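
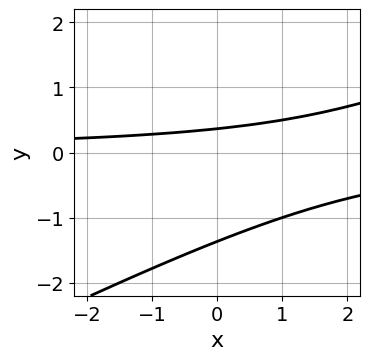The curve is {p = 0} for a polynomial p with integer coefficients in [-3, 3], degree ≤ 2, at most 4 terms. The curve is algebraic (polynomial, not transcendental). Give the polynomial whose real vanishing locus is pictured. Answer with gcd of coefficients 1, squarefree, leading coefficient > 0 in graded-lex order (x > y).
x*y - 2*y^2 - 2*y + 1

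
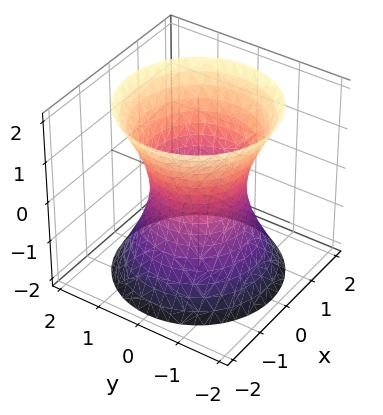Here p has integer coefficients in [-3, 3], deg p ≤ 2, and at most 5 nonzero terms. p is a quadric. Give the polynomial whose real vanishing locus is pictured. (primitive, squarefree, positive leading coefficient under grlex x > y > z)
Degree: one connected sheet with a waist; a quadric, so deg p = 2.
Symmetries: it's symmetric under z → −z, forcing even powers of z; rotational symmetry about the z-axis ⇒ p depends on x, y only through x² + y².
Checking where it meets the axes: a circular section at z = 1 has radius between 1 and 2; among the integer gridlines, it crosses the y-axis at y ∈ {-1, 1}; the surface avoids every integer z-axis point in the box; the x-axis gridline crossings are at x ∈ {-1, 1}.
Putting this together gives p.

2*x^2 + 2*y^2 - z^2 - 2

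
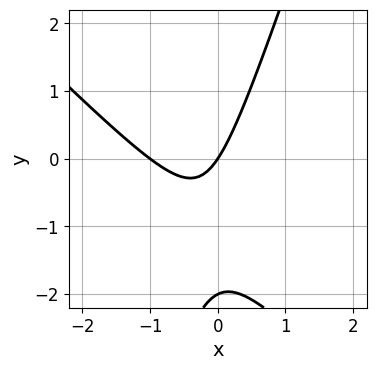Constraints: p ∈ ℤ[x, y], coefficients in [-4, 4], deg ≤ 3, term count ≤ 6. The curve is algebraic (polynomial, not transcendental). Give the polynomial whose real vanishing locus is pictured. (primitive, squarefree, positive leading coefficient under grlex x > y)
1. Degree: a generic line meets the curve in up to 2 points, so deg p = 2.
2. Against the integer gridlines: among the integer gridlines, it crosses the x-axis at x ∈ {-1, 0}; among the integer gridlines, it crosses the y-axis at y ∈ {-2, 0}.
3. The integer polynomial consistent with all of this is the stated p.

3*x^2 + 2*x*y - y^2 + 3*x - 2*y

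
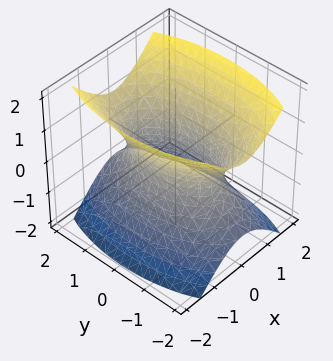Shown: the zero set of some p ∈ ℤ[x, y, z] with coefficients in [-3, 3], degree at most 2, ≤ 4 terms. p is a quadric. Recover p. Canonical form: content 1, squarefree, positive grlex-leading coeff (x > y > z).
3*x^2 + y^2 - 2*z^2 - 2

deg p = 2.
Symmetries: mirror symmetry y ↦ −y ⇒ only even powers of y; the x ↦ −x reflection is a symmetry, so x appears only in even powers; it's symmetric under z → −z, forcing even powers of z.
Against the integer gridlines: no z-intercept at any integer in the box.
The integer polynomial consistent with all of this is the stated p.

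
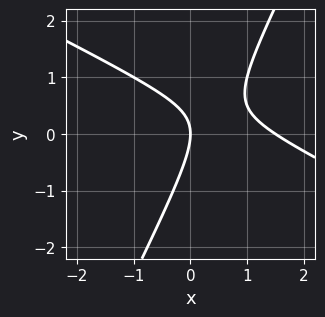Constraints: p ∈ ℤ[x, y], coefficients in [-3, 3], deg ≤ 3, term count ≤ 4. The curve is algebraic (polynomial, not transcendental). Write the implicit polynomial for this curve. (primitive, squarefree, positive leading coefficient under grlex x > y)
2*x^2 + 3*x*y - 2*y^2 - 3*x

(a) deg p = 2.
(b) Checking where it meets the axes: it crosses the x-axis at the gridline x = 0; one y-axis crossing is at y = 0.
(c) Together with the visible shape, these determine p as stated.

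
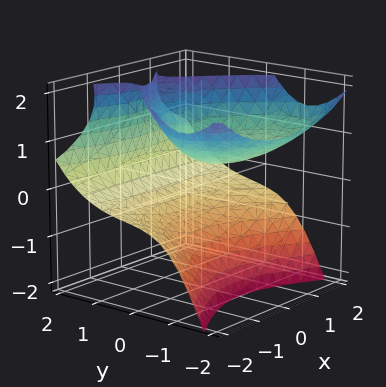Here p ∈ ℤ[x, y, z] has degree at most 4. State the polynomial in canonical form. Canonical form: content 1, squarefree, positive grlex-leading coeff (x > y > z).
x^2*z - y^3 + 3*y*z - 2*z^2 + 2

(a) deg p = 3.
(b) From the visible intercepts: no x-intercept at any integer in the box; the z-axis gridline crossings are at z ∈ {-1, 1}.
(c) Putting this together gives p.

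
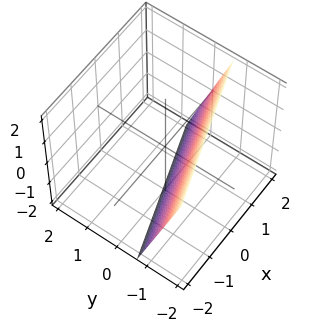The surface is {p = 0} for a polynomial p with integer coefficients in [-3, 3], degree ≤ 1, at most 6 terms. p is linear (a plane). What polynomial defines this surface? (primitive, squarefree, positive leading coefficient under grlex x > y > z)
x - 3*y - z - 2

1. The degree is 1 — the surface is flat (a plane).
2. From the visible intercepts: it crosses the z-axis at the gridline z = -2; it meets the x-axis at x = 2 (among the integer gridlines).
3. The integer polynomial consistent with all of this is the stated p.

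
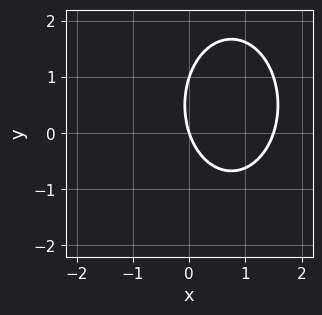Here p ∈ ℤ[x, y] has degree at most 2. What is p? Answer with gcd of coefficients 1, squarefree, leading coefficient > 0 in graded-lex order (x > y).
2*x^2 + y^2 - 3*x - y

(a) deg p = 2. A generic line meets the curve in up to 2 points.
(b) Against the integer gridlines: one x-axis crossing is at x = 0; the y-axis gridline crossings are at y ∈ {0, 1}.
(c) Matching integer coefficients to the picture gives p.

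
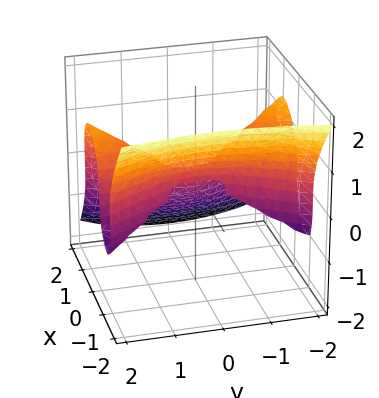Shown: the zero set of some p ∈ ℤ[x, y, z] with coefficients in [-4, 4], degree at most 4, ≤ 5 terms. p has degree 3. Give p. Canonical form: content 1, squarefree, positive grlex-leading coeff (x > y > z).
3*x^3 - x*y^2 - x*z^2 + 2*z^3 - x^2

Degree: no degree-2 surface has this shape, so deg p = 3.
Reading off the gridlines: every point of the y-axis in the box is on the surface; it meets the x-axis at x = 0 (among the integer gridlines); one z-axis crossing is at z = 0.
Together with the visible shape, these determine p as stated.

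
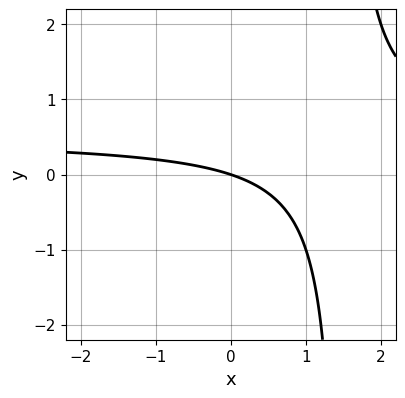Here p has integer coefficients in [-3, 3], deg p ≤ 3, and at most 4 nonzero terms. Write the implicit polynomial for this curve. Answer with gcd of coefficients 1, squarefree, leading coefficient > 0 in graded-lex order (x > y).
2*x*y - x - 3*y

(a) Degree: a generic line meets the curve in up to 2 points, so deg p = 2.
(b) From the visible intercepts: it crosses the x-axis at the gridline x = 0; one y-axis crossing is at y = 0.
(c) Matching integer coefficients to the picture gives p.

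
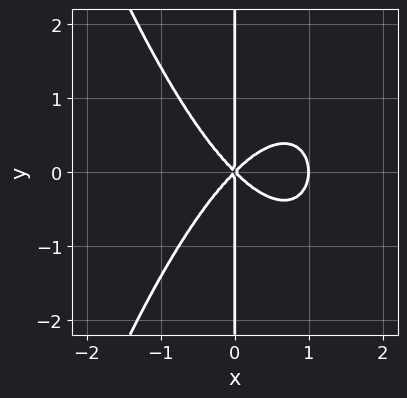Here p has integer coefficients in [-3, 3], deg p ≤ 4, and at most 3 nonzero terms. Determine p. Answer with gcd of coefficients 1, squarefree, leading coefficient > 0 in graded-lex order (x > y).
x^4 - x^3 + x*y^2

First, the degree is 4 — no degree-3 curve has this shape.
Next, symmetries: mirror symmetry y ↦ −y ⇒ only even powers of y.
Next, observable constraints: the x-axis gridline crossings are at x ∈ {0, 1}; the visible y-axis segment lies entirely on the curve.
Finally, putting this together gives p.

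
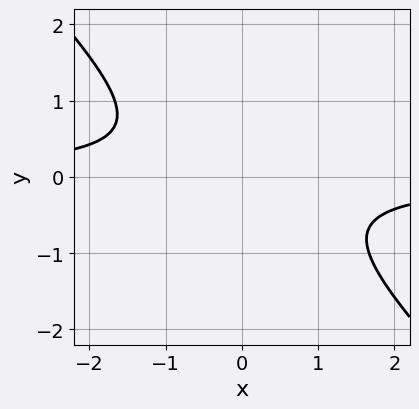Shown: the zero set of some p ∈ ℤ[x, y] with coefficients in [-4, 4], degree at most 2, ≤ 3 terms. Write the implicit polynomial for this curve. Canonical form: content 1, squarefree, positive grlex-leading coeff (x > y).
3*x*y + 3*y^2 + 2

1. deg p = 2.
2. From the visible intercepts: no x-intercept at any integer in the box; the curve avoids every integer y-axis point in the box.
3. Assembling these constraints gives the stated polynomial.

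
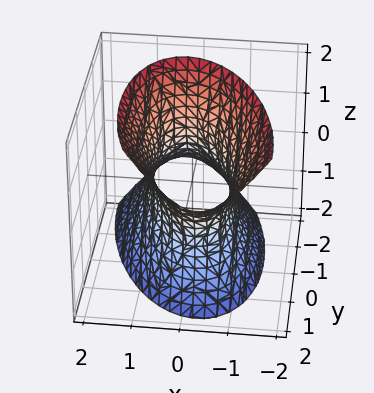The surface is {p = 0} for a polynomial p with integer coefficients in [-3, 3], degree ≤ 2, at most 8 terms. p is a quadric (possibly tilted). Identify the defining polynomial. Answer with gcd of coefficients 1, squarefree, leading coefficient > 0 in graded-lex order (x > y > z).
3*x^2 + x*y + y^2 - y*z - z^2 - 2

Degree: the shape is more complex than any degree-1 surface, so deg p = 2.
Checking where it meets the axes: the surface avoids every integer z-axis point in the box.
Matching integer coefficients to the picture gives p.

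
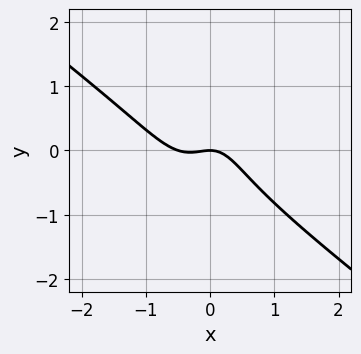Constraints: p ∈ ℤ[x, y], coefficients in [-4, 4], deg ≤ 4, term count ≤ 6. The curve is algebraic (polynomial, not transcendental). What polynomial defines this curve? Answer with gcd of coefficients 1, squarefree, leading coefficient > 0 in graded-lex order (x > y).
Degree: a generic line meets the curve in up to 3 points, so deg p = 3.
Observable constraints: one y-axis crossing is at y = 0; it meets the x-axis at x = 0 (among the integer gridlines).
The integer polynomial consistent with all of this is the stated p.

2*x^3 + 2*x^2*y + y^3 + x^2 + y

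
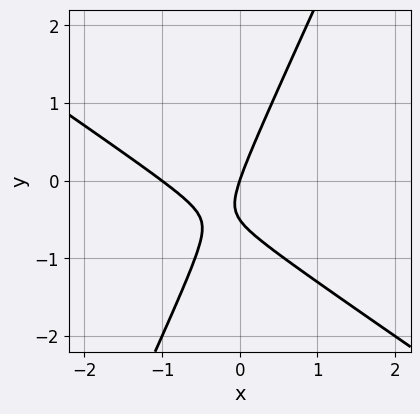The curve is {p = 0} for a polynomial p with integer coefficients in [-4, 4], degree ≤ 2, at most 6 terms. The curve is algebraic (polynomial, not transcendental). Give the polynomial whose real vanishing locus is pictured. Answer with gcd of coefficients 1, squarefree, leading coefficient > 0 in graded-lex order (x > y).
3*x^2 + 3*x*y - 2*y^2 + 3*x - y

deg p = 2. The shape is more complex than any degree-1 curve.
Checking where it meets the axes: one y-axis crossing is at y = 0; the x-axis gridline crossings are at x ∈ {-1, 0}.
These observations pin down the coefficients.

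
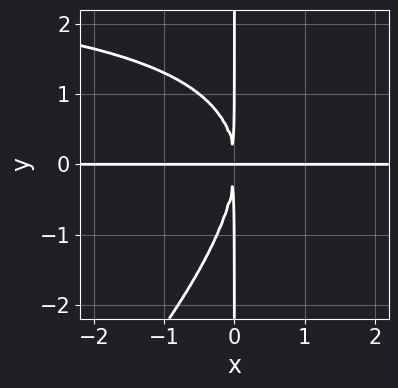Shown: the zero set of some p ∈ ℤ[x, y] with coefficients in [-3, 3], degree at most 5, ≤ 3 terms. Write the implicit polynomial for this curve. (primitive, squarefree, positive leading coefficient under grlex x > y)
x^2*y^2 - x*y^3 - 3*x^2*y

First, deg p = 4. A generic line meets the curve in up to 4 points.
Next, reading off the gridlines: every point of the x-axis in the box is on the curve; every point of the y-axis in the box is on the curve.
Finally, solving for integer coefficients yields p as stated.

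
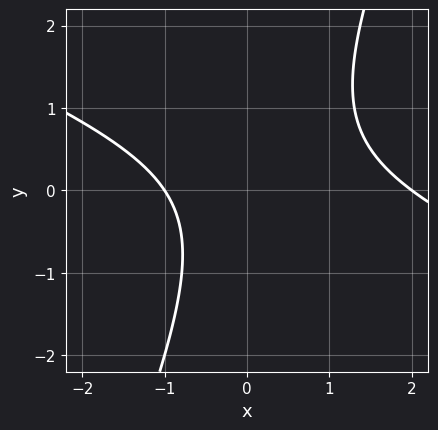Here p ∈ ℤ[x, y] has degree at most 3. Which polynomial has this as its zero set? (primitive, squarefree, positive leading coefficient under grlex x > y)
deg p = 2. A generic line meets the curve in up to 2 points.
Checking where it meets the axes: among the integer gridlines, it crosses the x-axis at x ∈ {-1, 2}; no y-intercept at any integer in the box.
Fitting integer coefficients to these (and the overall shape) gives p.

x^2 + 2*x*y - y^2 - x - 2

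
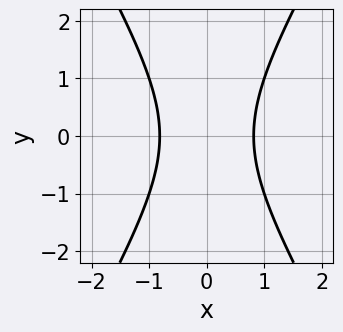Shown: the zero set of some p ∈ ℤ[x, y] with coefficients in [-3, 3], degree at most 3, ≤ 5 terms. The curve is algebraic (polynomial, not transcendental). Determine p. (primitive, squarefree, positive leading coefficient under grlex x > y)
First, degree: the shape is more complex than any degree-1 curve, so deg p = 2.
Next, symmetries: it's symmetric under x → −x, forcing even powers of x; it's symmetric under y → −y, forcing even powers of y.
Next, checking where it meets the axes: no y-intercept at any integer in the box.
Finally, these observations pin down the coefficients.

3*x^2 - y^2 - 2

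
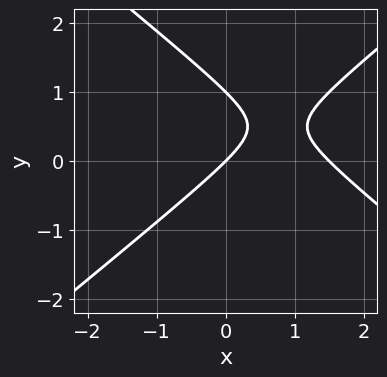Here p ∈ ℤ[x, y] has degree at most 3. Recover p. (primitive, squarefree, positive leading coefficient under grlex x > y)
2*x^2 - 3*y^2 - 3*x + 3*y

The degree is 2 — no degree-1 curve has this shape.
From the visible intercepts: among the integer gridlines, it crosses the y-axis at y ∈ {0, 1}; it meets the x-axis at x = 0 (among the integer gridlines).
Fitting integer coefficients to these (and the overall shape) gives p.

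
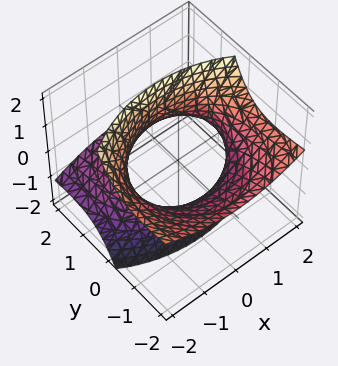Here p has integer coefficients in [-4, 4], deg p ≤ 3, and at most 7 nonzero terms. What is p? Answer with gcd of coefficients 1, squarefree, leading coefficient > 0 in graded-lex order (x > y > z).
(a) deg p = 2. The shape is more complex than any degree-1 surface.
(b) From the visible intercepts: the surface avoids every integer z-axis point in the box.
(c) These observations pin down the coefficients.

x^2 + y^2 + 3*y*z - z^2 - 2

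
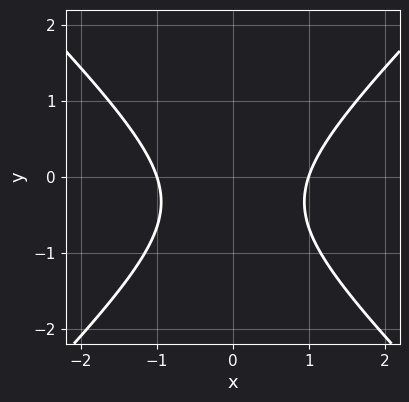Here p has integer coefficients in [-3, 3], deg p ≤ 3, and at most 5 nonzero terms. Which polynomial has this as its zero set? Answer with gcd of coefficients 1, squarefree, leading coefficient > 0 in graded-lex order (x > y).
3*x^2 - 3*y^2 - 2*y - 3

First, degree: the shape is more complex than any degree-1 curve, so deg p = 2.
Next, symmetries: it's symmetric under x → −x, forcing even powers of x.
Then, from the visible intercepts: the curve avoids every integer y-axis point in the box; among the integer gridlines, it crosses the x-axis at x ∈ {-1, 1}.
Finally, matching integer coefficients to the picture gives p.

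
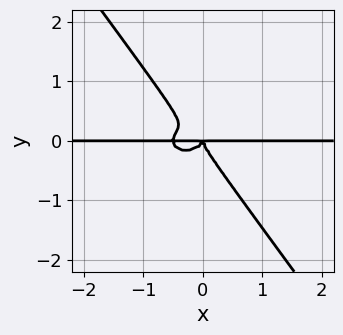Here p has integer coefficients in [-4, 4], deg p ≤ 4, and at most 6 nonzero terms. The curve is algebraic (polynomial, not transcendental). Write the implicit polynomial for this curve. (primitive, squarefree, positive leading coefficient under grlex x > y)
2*x^3*y + 3*x*y^3 + 3*y^4 + x^2*y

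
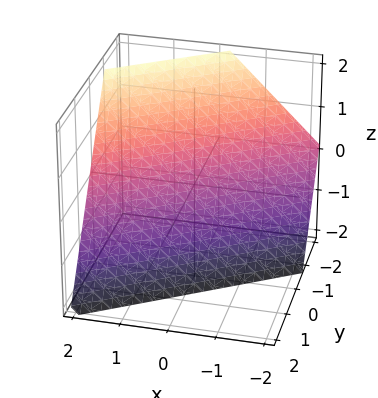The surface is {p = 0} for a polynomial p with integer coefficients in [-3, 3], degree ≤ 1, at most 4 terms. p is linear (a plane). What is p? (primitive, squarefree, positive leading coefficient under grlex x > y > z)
First, deg p = 1.
Then, reading off the gridlines: it crosses the z-axis at the gridline z = -1; one x-axis crossing is at x = 1.
Finally, the integer polynomial consistent with all of this is the stated p.

2*x - 3*y - 2*z - 2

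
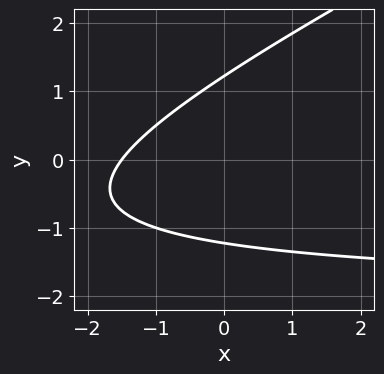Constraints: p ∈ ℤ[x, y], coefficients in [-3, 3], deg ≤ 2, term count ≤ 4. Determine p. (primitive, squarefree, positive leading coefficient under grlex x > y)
x*y - 2*y^2 + 2*x + 3

deg p = 2.
The integer polynomial consistent with all of this is the stated p.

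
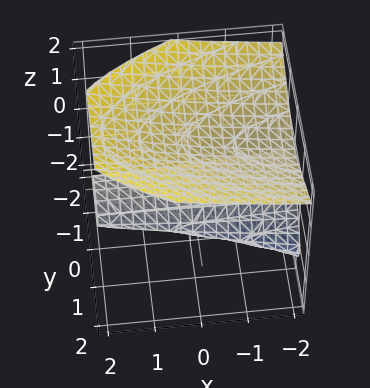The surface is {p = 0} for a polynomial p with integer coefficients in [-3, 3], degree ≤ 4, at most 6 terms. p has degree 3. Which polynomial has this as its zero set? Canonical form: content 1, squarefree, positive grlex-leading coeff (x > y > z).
First, I count 2 distinct pieces. They look like related sheets of one shape, so recover p as a whole.
Then, the degree is 3 — a generic line meets the surface in up to 3 points.
Next, observable constraints: one y-axis crossing is at y = 0; the visible x-axis segment lies entirely on the surface; it crosses the z-axis at the gridline z = 0.
Finally, together with the visible shape, these determine p as stated.

x*z^2 - 2*z^3 + 2*y^2 + 3*z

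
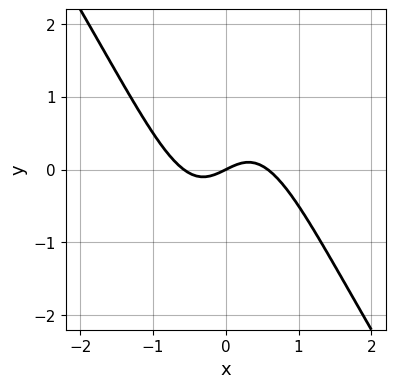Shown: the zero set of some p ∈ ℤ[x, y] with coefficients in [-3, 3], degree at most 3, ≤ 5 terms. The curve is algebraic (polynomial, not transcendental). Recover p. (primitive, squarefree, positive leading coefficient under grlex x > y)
(a) Degree: the shape is more complex than any degree-2 curve, so deg p = 3.
(b) Reading off the gridlines: it crosses the y-axis at the gridline y = 0; it crosses the x-axis at the gridline x = 0.
(c) Putting this together gives p.

3*x^3 + 2*x^2*y - x + 2*y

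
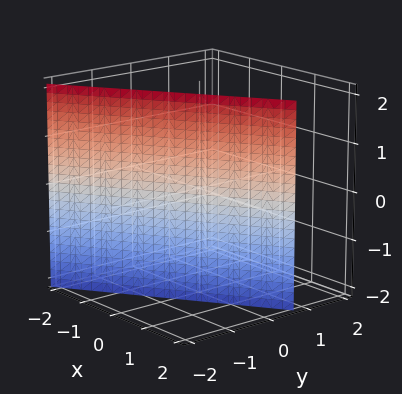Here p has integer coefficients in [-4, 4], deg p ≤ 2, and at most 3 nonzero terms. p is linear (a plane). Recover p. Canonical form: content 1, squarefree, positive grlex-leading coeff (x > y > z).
The degree is 1 — the surface is flat (a plane).
Against the integer gridlines: it meets the x-axis at x = 1 (among the integer gridlines); no z-intercept at any integer in the box.
These observations pin down the coefficients.

2*x - 3*y - 2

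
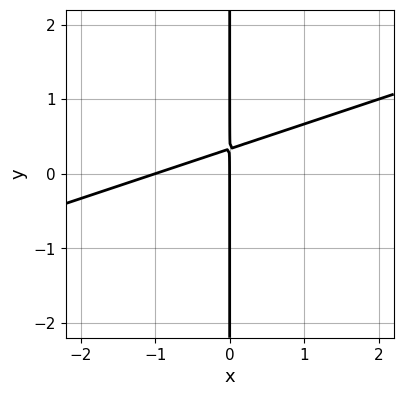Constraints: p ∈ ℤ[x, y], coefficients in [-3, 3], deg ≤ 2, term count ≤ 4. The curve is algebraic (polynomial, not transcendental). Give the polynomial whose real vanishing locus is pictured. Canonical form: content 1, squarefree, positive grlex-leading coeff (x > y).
(a) The degree is 2 — a generic line meets the curve in up to 2 points.
(b) From the axis intercepts and sections: among the integer gridlines, it crosses the x-axis at x ∈ {-1, 0}; every point of the y-axis in the box is on the curve.
(c) Putting this together gives p.

x^2 - 3*x*y + x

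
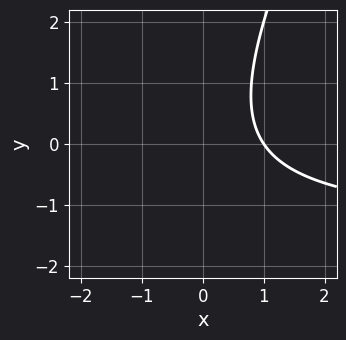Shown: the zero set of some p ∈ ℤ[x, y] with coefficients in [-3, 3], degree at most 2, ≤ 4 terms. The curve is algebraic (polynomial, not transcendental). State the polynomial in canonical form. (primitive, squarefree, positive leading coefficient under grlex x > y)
2*x*y - y^2 + 3*x - 3

1. deg p = 2. A generic line meets the curve in up to 2 points.
2. Observable constraints: no y-intercept at any integer in the box; it meets the x-axis at x = 1 (among the integer gridlines).
3. Fitting integer coefficients to these (and the overall shape) gives p.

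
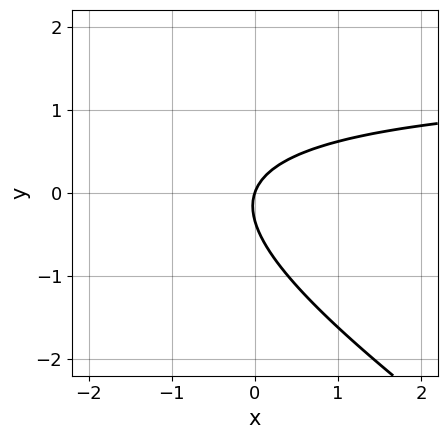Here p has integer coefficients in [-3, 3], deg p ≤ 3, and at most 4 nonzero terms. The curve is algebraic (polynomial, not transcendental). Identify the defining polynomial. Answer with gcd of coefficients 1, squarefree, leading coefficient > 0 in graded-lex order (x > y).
2*x*y + 3*y^2 - 3*x + y

Degree: no degree-1 curve has this shape, so deg p = 2.
Checking where it meets the axes: one x-axis crossing is at x = 0; it crosses the y-axis at the gridline y = 0.
Together with the visible shape, these determine p as stated.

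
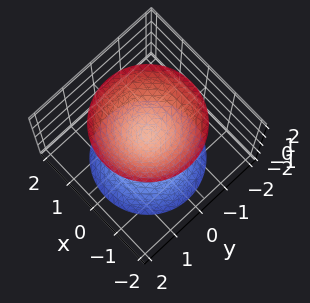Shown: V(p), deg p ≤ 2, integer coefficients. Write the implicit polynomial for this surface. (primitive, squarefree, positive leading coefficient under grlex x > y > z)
3*x^2 + 3*y^2 - 2*z^2 + 1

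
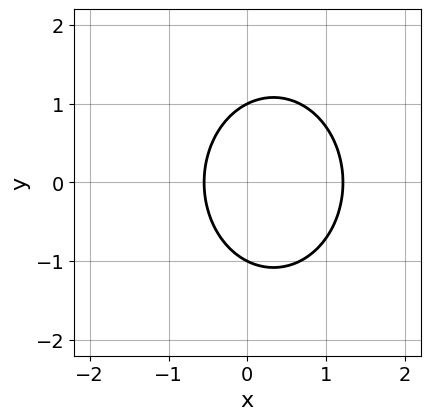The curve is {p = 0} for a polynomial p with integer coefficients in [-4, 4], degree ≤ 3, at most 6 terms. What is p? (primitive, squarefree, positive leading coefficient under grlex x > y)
3*x^2 + 2*y^2 - 2*x - 2

First, the degree is 2 — a generic line meets the curve in up to 2 points.
Then, symmetries: it's symmetric under y → −y, forcing even powers of y.
Next, against the integer gridlines: the y-axis gridline crossings are at y ∈ {-1, 1}.
Finally, solving for integer coefficients yields p as stated.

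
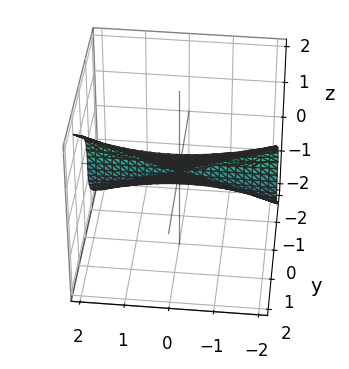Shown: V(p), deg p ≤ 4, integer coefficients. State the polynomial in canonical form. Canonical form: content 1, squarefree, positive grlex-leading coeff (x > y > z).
2*x^2*y + 3*y^3 - 3*z^3

(a) deg p = 3. No degree-2 surface has this shape.
(b) Checking where it meets the axes: one y-axis crossing is at y = 0; the visible x-axis segment lies entirely on the surface; one z-axis crossing is at z = 0.
(c) Putting this together gives p.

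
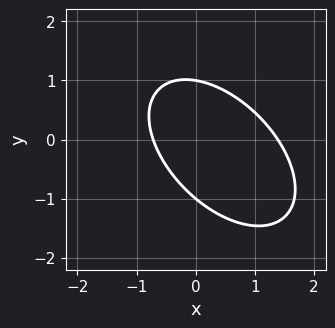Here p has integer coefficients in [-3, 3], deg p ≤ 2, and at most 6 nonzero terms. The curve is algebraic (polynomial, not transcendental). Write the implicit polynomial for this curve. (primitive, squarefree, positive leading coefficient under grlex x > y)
3*x^2 + 3*x*y + 3*y^2 - 2*x - 3

First, deg p = 2.
Then, observable constraints: among the integer gridlines, it crosses the y-axis at y ∈ {-1, 1}.
Finally, solving for integer coefficients yields p as stated.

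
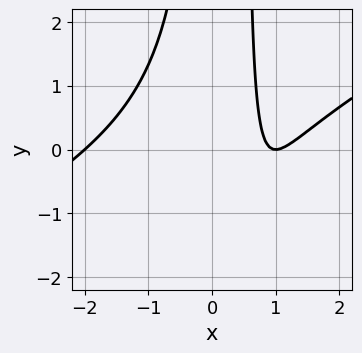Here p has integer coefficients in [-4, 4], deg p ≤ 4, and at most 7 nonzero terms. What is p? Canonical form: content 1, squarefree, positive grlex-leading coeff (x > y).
x^3 - 2*x^2*y + x*y - 3*x + 2

(a) The degree is 3 — a generic line meets the curve in up to 3 points.
(b) Observable constraints: the x-axis gridline crossings are at x ∈ {-2, 1}; the curve avoids every integer y-axis point in the box.
(c) These observations pin down the coefficients.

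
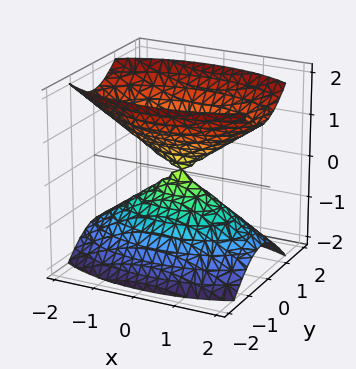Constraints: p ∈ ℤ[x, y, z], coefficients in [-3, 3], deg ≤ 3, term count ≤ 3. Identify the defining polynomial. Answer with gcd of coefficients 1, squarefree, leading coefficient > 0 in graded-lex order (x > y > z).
x^2 + 3*y^2 - 2*z^2

First, there are 2 components.
Next, the degree is 2 — a double cone through the origin; a quadric.
Next, symmetries: it's symmetric under y → −y, forcing even powers of y; it's symmetric under z → −z, forcing even powers of z; the x ↦ −x reflection is a symmetry, so x appears only in even powers.
Next, reading off the gridlines: one x-axis crossing is at x = 0; it meets the z-axis at z = 0 (among the integer gridlines); one y-axis crossing is at y = 0.
Finally, matching integer coefficients to the picture gives p.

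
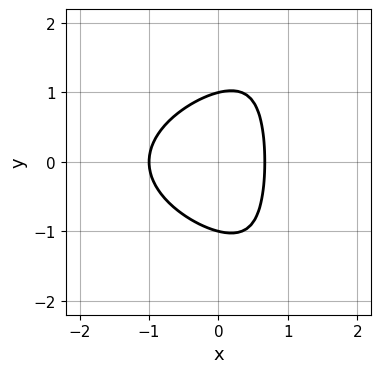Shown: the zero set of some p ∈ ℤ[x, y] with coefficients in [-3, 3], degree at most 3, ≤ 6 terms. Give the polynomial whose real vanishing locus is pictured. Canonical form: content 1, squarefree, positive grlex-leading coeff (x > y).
Degree: the shape is more complex than any degree-2 curve, so deg p = 3.
Symmetries: it's symmetric under y → −y, forcing even powers of y.
From the axis intercepts and sections: it crosses the x-axis at the gridline x = -1; the y-axis gridline crossings are at y ∈ {-1, 1}.
The integer polynomial consistent with all of this is the stated p.

2*x*y^2 - 3*x^2 - 2*y^2 - x + 2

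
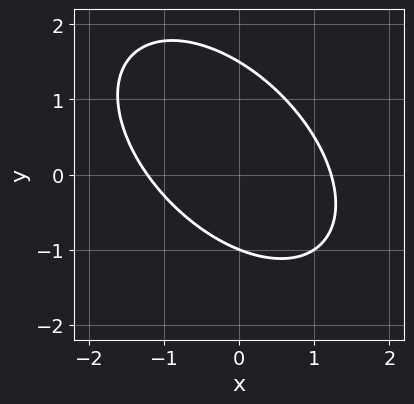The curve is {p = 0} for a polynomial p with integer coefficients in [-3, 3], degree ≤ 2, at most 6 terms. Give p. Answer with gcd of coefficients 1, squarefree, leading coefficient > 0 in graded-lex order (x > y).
2*x^2 + 2*x*y + 2*y^2 - y - 3

First, degree: no degree-1 curve has this shape, so deg p = 2.
Next, reading off the gridlines: it crosses the y-axis at the gridline y = -1.
Finally, fitting integer coefficients to these (and the overall shape) gives p.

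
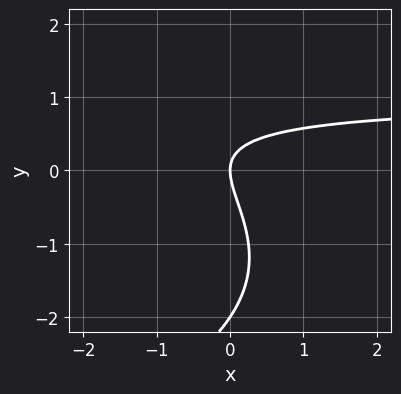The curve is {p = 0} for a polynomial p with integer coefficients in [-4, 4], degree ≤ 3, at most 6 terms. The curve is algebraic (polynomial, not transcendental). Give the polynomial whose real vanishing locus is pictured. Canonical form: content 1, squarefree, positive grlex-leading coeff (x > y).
First, deg p = 3. The shape is more complex than any degree-2 curve.
Next, reading off the gridlines: it meets the x-axis at x = 0 (among the integer gridlines); among the integer gridlines, it crosses the y-axis at y ∈ {-2, 0}.
Finally, matching integer coefficients to the picture gives p.

y^3 + 2*x*y + 2*y^2 - 2*x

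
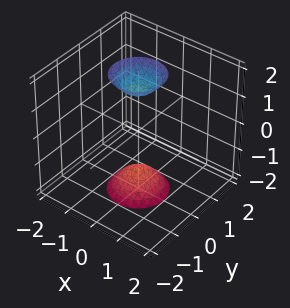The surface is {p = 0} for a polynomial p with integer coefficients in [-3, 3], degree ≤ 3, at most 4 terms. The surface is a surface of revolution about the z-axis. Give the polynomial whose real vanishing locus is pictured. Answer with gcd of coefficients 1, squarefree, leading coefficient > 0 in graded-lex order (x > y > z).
There are 2 components.
deg p = 2.
By symmetry, the surface is invariant under rotation about z: p = q(x² + y², z).
Observable constraints: a circular section at z = 2 has radius between 0 and 1; it misses every integer gridline on the y-axis.
The integer polynomial consistent with all of this is the stated p.

3*x^2 + 3*y^2 - z^2 + 2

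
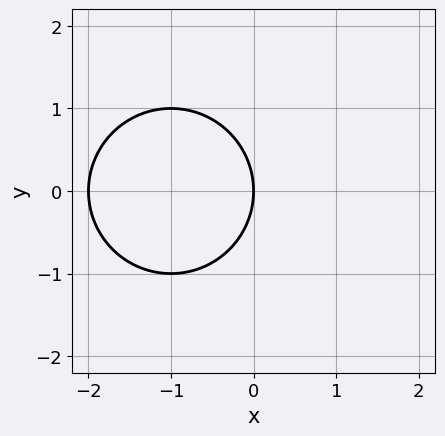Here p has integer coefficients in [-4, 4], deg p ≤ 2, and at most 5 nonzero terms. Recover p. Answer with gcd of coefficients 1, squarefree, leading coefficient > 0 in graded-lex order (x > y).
x^2 + y^2 + 2*x

The degree is 2 — the shape is more complex than any degree-1 curve.
Symmetries: the y ↦ −y reflection is a symmetry, so y appears only in even powers.
Checking where it meets the axes: one y-axis crossing is at y = 0; the x-axis gridline crossings are at x ∈ {-2, 0}.
Assembling these constraints gives the stated polynomial.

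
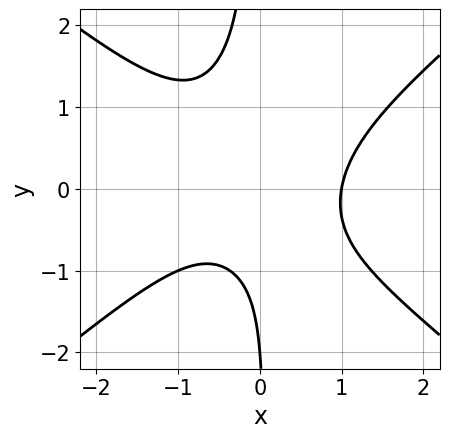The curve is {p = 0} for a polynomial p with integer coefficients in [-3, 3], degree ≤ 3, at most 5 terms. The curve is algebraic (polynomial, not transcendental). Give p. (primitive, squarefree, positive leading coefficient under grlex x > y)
2*x^3 - 3*x*y^2 - y - 2

(a) Degree: the shape is more complex than any degree-2 curve, so deg p = 3.
(b) From the axis intercepts and sections: it crosses the y-axis at the gridline y = -2; one x-axis crossing is at x = 1.
(c) Putting this together gives p.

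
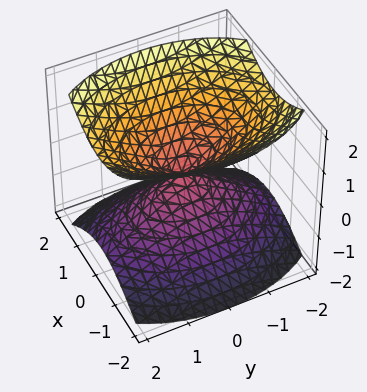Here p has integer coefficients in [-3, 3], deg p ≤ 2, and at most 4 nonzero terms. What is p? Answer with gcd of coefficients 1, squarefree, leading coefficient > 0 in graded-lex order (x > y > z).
2*x^2 + y^2 - 2*z^2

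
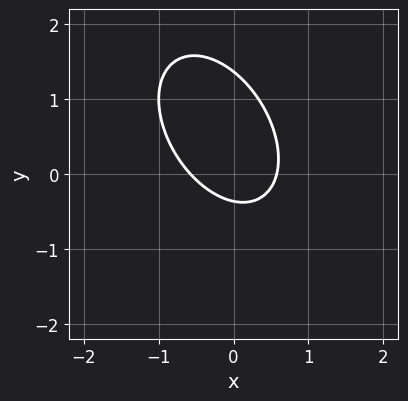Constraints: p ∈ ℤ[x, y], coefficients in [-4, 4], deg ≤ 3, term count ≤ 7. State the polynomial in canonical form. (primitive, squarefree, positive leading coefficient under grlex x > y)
3*x^2 + 2*x*y + 2*y^2 - 2*y - 1

First, the degree is 2 — no degree-1 curve has this shape.
Finally, the integer polynomial consistent with all of this is the stated p.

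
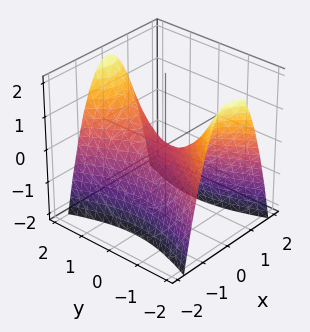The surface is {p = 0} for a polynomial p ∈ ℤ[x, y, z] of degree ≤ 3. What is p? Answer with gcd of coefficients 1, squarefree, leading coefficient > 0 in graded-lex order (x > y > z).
(a) Degree: a saddle surface; a quadric, so deg p = 2.
(b) Symmetries: the y ↦ −y reflection is a symmetry, so y appears only in even powers; mirror symmetry x ↦ −x ⇒ only even powers of x.
(c) From the axis intercepts and sections: it meets the z-axis at z = 0 (among the integer gridlines); one x-axis crossing is at x = 0; it crosses the y-axis at the gridline y = 0.
(d) The integer polynomial consistent with all of this is the stated p.

3*x^2 - y^2 + 2*z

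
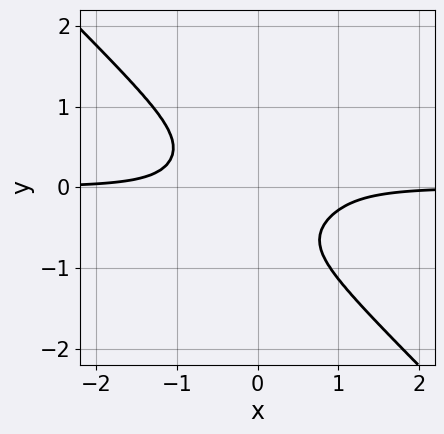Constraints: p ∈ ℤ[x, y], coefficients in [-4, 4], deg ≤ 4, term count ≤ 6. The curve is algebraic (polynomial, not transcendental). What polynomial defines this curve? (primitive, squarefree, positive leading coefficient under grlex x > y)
3*x^3*y + 3*y^4 - 2*x*y^2 + 1

1. deg p = 4.
2. Reading off the gridlines: no y-intercept at any integer in the box; no x-intercept at any integer in the box.
3. Solving for integer coefficients yields p as stated.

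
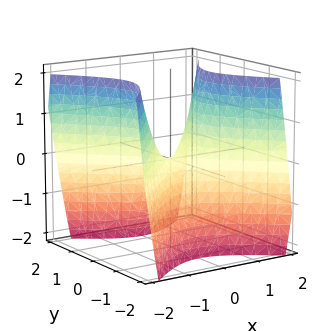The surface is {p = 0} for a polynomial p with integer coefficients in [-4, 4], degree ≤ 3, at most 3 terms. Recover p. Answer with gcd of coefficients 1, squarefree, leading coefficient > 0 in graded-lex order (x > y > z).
3*x^2 - 3*y^2 - 2*z

(a) deg p = 2. A hyperbolic paraboloid; a quadric.
(b) Symmetries: mirror symmetry y ↦ −y ⇒ only even powers of y; it's symmetric under x → −x, forcing even powers of x.
(c) From the visible intercepts: one y-axis crossing is at y = 0; it crosses the z-axis at the gridline z = 0; one x-axis crossing is at x = 0.
(d) The integer polynomial consistent with all of this is the stated p.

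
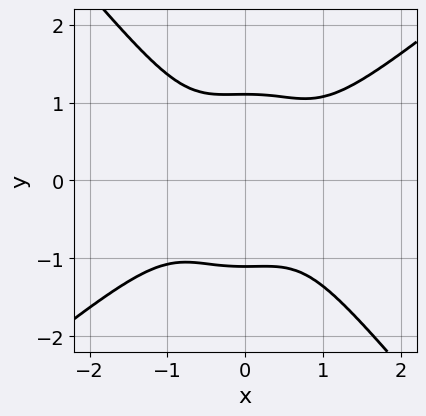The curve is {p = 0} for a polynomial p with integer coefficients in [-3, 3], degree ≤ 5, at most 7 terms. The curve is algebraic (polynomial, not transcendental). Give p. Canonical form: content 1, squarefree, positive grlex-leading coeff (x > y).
First, deg p = 4. The shape is more complex than any degree-3 curve.
Next, from the axis intercepts and sections: the curve avoids every integer x-axis point in the box.
Finally, solving for integer coefficients yields p as stated.

3*x^4 - 2*x^3*y - x^2*y^2 - 2*y^4 + 3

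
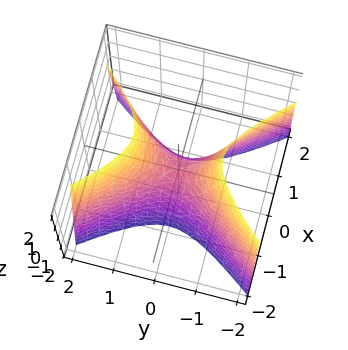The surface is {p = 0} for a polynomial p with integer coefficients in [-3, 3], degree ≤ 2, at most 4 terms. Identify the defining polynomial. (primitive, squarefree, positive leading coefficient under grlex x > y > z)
(a) Degree: a hyperbolic paraboloid; a quadric, so deg p = 2.
(b) Symmetries: mirror symmetry y ↦ −y ⇒ only even powers of y; the x ↦ −x reflection is a symmetry, so x appears only in even powers.
(c) Checking where it meets the axes: one x-axis crossing is at x = 0; it crosses the z-axis at the gridline z = 0; it crosses the y-axis at the gridline y = 0.
(d) Assembling these constraints gives the stated polynomial.

3*x^2 - 2*y^2 + z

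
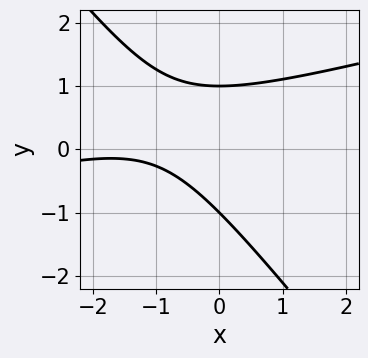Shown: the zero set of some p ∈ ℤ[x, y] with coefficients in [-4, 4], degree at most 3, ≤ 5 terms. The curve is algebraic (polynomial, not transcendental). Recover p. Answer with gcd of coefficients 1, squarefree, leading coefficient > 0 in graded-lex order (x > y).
x^2 - 3*x*y - 3*y^2 + 3*x + 3

1. deg p = 2.
2. Checking where it meets the axes: no x-intercept at any integer in the box; among the integer gridlines, it crosses the y-axis at y ∈ {-1, 1}.
3. Assembling these constraints gives the stated polynomial.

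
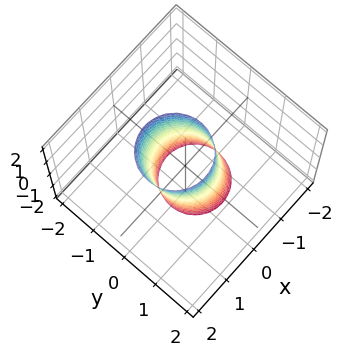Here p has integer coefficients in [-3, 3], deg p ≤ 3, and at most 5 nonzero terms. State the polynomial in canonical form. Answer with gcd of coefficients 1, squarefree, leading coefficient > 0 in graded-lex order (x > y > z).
(a) The degree is 2 — no degree-1 surface has this shape.
(b) From the visible intercepts: it misses every integer gridline on the z-axis.
(c) Together with the visible shape, these determine p as stated.

3*x^2 - x*z + 3*y^2 - 2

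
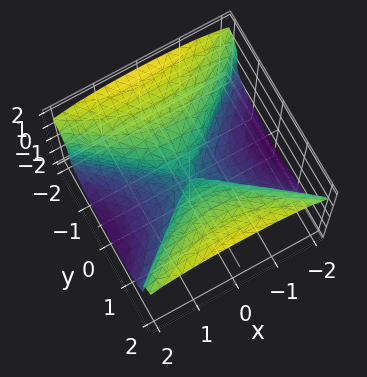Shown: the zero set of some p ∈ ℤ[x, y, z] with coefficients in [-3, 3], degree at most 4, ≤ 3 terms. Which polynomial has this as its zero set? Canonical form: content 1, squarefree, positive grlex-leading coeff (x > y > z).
1. deg p = 3.
2. Against the integer gridlines: one z-axis crossing is at z = 0; it meets the x-axis at x = 0 (among the integer gridlines).
3. Putting this together gives p.

3*z^3 + 2*x^2 - 3*y^2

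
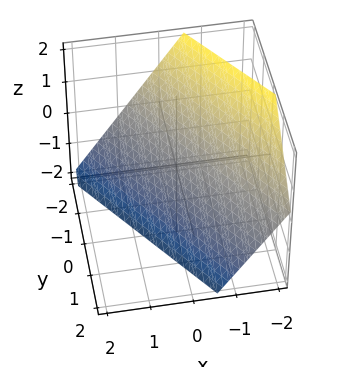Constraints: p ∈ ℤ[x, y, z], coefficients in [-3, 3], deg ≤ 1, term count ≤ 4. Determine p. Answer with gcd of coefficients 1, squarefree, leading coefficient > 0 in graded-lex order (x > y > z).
First, deg p = 1. Every cross-section is a straight line — this is a plane.
Then, against the integer gridlines: it meets the y-axis at y = -1 (among the integer gridlines); one z-axis crossing is at z = -1.
Finally, the integer polynomial consistent with all of this is the stated p.

3*x + 2*y + 2*z + 2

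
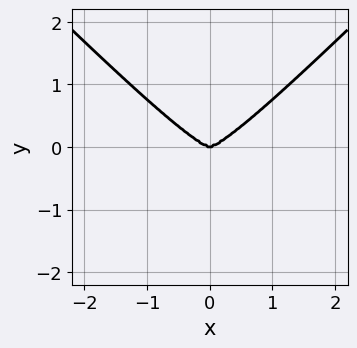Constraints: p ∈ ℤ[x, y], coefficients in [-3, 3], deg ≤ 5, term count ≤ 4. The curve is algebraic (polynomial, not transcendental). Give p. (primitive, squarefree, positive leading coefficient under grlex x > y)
Degree: no degree-3 curve has this shape, so deg p = 4.
Symmetries: it's symmetric under x → −x, forcing even powers of x.
From the axis intercepts and sections: it crosses the x-axis at the gridline x = 0; it meets the y-axis at y = 0 (among the integer gridlines).
Together with the visible shape, these determine p as stated.

x^4 - x^2*y^2 - y^3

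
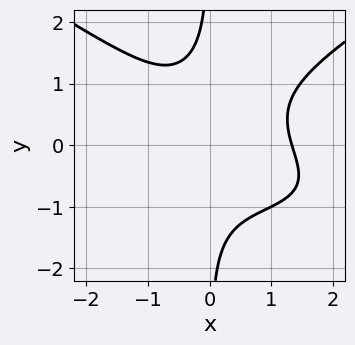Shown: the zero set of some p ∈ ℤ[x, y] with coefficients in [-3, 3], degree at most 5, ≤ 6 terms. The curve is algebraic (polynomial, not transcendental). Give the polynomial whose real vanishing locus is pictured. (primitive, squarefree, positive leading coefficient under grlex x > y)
(a) The degree is 4 — the shape is more complex than any degree-3 curve.
(b) From the axis intercepts and sections: the curve avoids every integer y-axis point in the box.
(c) Matching integer coefficients to the picture gives p.

x^3*y - 3*x*y^3 + 2*x^3 - x^2 - 3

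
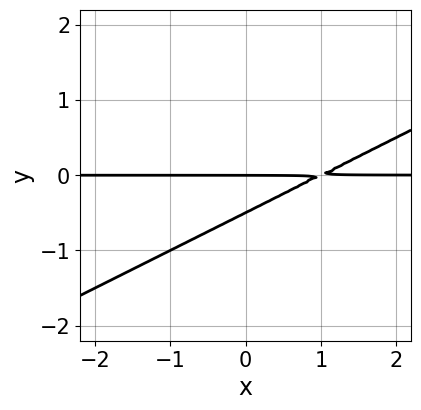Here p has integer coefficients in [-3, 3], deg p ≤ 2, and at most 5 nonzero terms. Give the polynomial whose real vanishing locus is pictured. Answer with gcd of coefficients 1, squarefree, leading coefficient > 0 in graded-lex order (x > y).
(a) deg p = 2.
(b) Observable constraints: one y-axis crossing is at y = 0; every point of the x-axis in the box is on the curve.
(c) Together with the visible shape, these determine p as stated.

x*y - 2*y^2 - y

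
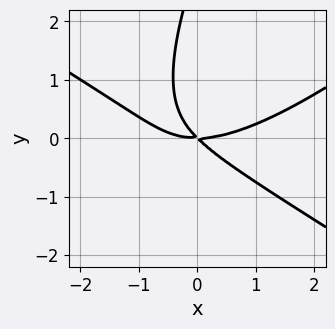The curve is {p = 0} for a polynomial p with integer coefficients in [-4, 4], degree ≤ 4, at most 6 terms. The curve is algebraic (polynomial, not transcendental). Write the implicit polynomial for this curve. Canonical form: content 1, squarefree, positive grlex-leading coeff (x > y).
x^3 - 2*x*y^2 + y^3 - 3*x*y - 3*y^2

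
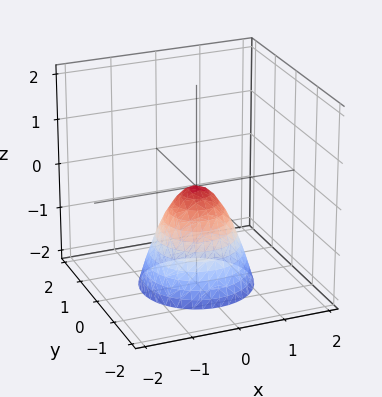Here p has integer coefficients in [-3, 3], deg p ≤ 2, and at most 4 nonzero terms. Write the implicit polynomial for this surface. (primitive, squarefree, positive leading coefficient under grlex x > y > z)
First, deg p = 2. A paraboloid; a quadric.
Then, symmetry: the surface is invariant under rotation about z: p = q(x² + y², z).
Next, reading off the gridlines: one z-axis crossing is at z = 0; a circular section at z = -2 has radius between 1 and 2.
Finally, matching integer coefficients to the picture gives p.

3*x^2 + 3*y^2 + 2*z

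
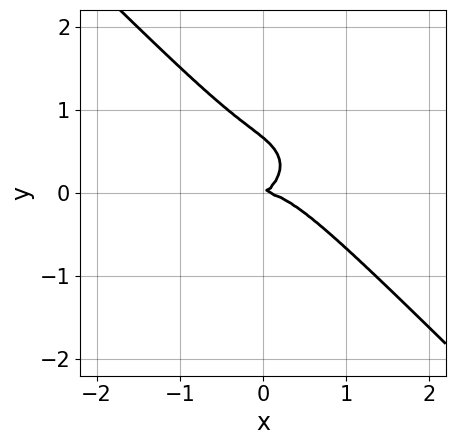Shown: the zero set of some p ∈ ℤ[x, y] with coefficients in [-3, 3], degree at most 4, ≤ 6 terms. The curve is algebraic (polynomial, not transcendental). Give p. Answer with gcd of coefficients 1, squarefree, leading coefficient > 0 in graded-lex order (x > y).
2*x^3 + x*y^2 + 3*y^3 + x*y - 2*y^2

Degree: no degree-2 curve has this shape, so deg p = 3.
From the visible intercepts: it crosses the x-axis at the gridline x = 0; it crosses the y-axis at the gridline y = 0.
Putting this together gives p.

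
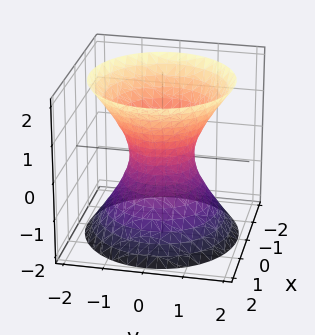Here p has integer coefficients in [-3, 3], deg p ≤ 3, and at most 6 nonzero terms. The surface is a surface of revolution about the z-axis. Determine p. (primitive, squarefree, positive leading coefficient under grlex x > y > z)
3*x^2 + 3*y^2 - 2*z^2 - 2

(a) Degree: no degree-1 surface has this shape, so deg p = 2.
(b) Symmetry: every cross-section ⟂ z is a circle, so x, y appear only via x² + y².
(c) Checking where it meets the axes: no z-intercept at any integer in the box; a circular section at z = -2 has radius between 1 and 2.
(d) Putting this together gives p.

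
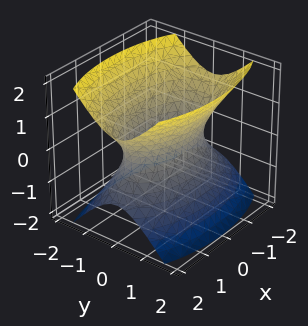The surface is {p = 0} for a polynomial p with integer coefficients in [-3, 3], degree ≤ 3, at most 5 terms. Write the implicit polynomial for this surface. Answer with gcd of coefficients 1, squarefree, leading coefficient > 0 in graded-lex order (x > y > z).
x^2 + 3*y^2 - 2*z^2 - 2

1. The degree is 2 — an hourglass — one-sheet hyperboloid; a quadric.
2. Symmetries: it's symmetric under y → −y, forcing even powers of y; mirror symmetry x ↦ −x ⇒ only even powers of x; mirror symmetry z ↦ −z ⇒ only even powers of z.
3. From the axis intercepts and sections: no z-intercept at any integer in the box.
4. Fitting integer coefficients to these (and the overall shape) gives p.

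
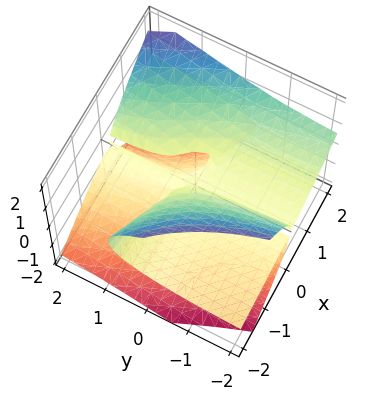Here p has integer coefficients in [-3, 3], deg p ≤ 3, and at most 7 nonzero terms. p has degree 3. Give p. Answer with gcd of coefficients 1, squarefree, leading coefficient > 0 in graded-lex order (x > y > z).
x^2*y - 2*x^2*z - 3*x*y*z + 3*z^3 + x*z

First, deg p = 3.
Then, against the integer gridlines: one z-axis crossing is at z = 0; every point of the x-axis in the box is on the surface.
Finally, these observations pin down the coefficients.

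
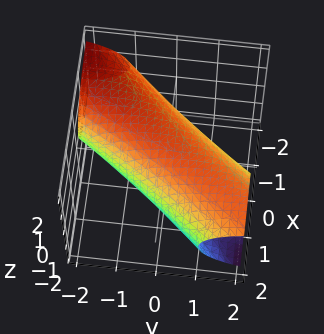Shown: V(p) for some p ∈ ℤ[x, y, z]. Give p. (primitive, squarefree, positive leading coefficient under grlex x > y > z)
2*x^2 - 3*x*y + x*z + y^2 + 3*z^2 - 3

Degree: no degree-1 surface has this shape, so deg p = 2.
Reading off the gridlines: among the integer gridlines, it crosses the z-axis at z ∈ {-1, 1}.
Matching integer coefficients to the picture gives p.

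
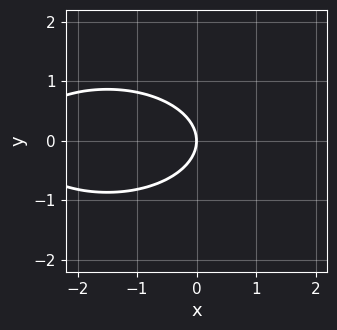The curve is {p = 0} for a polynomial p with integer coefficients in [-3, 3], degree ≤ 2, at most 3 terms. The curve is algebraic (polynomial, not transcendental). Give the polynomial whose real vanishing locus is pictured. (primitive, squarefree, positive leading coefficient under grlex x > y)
x^2 + 3*y^2 + 3*x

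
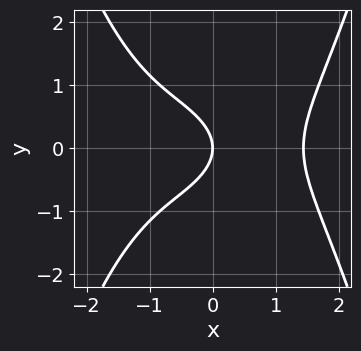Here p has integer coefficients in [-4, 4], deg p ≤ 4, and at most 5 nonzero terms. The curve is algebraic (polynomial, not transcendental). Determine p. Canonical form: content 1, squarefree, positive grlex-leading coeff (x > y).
First, deg p = 4.
Next, symmetries: the y ↦ −y reflection is a symmetry, so y appears only in even powers.
Next, against the integer gridlines: one x-axis crossing is at x = 0; it meets the y-axis at y = 0 (among the integer gridlines).
Finally, the integer polynomial consistent with all of this is the stated p.

x^4 - 3*y^2 - 3*x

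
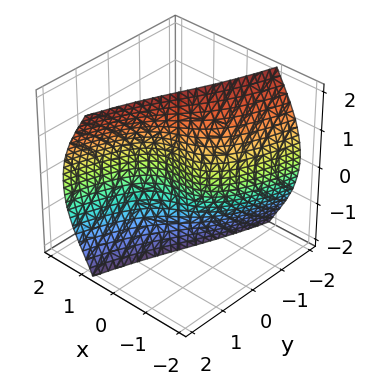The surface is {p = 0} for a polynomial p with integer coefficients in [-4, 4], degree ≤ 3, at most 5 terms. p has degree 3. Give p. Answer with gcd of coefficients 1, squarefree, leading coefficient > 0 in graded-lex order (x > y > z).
x^3 + x*z^2 - 2*y

Degree: a generic line meets the surface in up to 3 points, so deg p = 3.
From the axis intercepts and sections: it meets the x-axis at x = 0 (among the integer gridlines); it crosses the y-axis at the gridline y = 0; the visible z-axis segment lies entirely on the surface.
Fitting integer coefficients to these (and the overall shape) gives p.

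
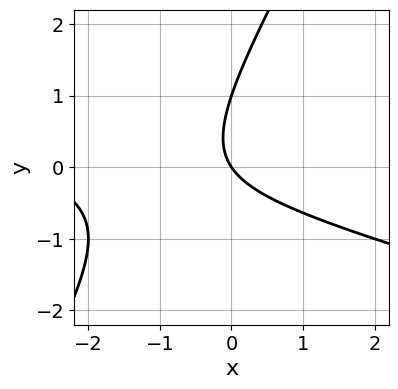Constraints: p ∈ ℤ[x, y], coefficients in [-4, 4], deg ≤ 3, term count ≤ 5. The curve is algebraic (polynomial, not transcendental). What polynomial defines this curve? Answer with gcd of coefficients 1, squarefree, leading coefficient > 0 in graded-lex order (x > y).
deg p = 2. The shape is more complex than any degree-1 curve.
From the axis intercepts and sections: one x-axis crossing is at x = 0; the y-axis gridline crossings are at y ∈ {0, 1}.
Assembling these constraints gives the stated polynomial.

x^2 + 3*x*y - 2*y^2 + 3*x + 2*y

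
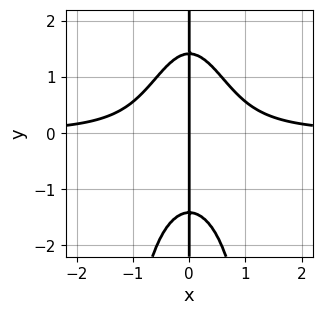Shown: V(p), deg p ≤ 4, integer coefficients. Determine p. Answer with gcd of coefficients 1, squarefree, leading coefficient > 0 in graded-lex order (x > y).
3*x^3*y + x*y^2 - 2*x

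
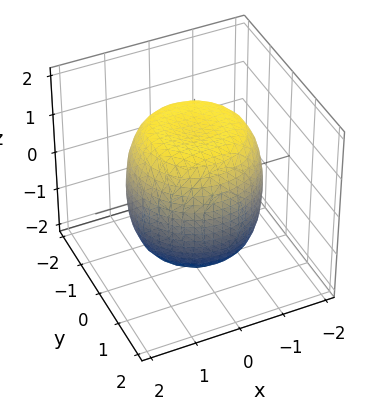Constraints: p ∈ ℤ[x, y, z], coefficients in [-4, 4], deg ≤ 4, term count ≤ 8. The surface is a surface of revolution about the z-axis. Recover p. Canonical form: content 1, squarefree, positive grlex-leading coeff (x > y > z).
1. The degree is 4 — no degree-3 surface has this shape.
2. Symmetry: the surface is invariant under rotation about z: p = q(x² + y², z).
3. Observable constraints: a circular section at z = -1 has radius between 1 and 2.
4. The integer polynomial consistent with all of this is the stated p.

x^4 + 2*x^2*y^2 + y^4 - x^2 - y^2 + z^2 - 2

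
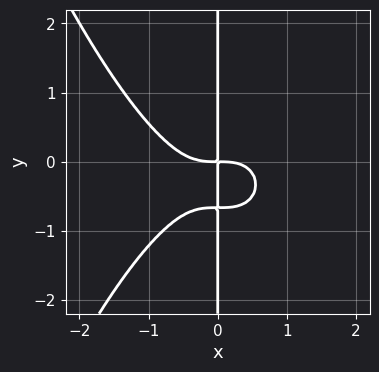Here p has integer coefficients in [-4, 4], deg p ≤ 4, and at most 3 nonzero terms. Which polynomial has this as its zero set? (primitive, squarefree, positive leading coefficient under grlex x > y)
2*x^4 + 3*x*y^2 + 2*x*y

(a) The degree is 4 — a generic line meets the curve in up to 4 points.
(b) Checking where it meets the axes: the visible y-axis segment lies entirely on the curve.
(c) Solving for integer coefficients yields p as stated.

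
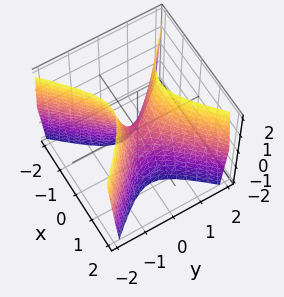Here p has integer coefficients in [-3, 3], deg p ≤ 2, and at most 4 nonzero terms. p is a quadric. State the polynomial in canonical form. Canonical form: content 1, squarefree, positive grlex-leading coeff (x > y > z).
The degree is 2 — a saddle surface; a quadric.
Symmetries: it's symmetric under x → −x, forcing even powers of x; mirror symmetry y ↦ −y ⇒ only even powers of y.
Against the integer gridlines: one x-axis crossing is at x = 0; it crosses the z-axis at the gridline z = 0.
The integer polynomial consistent with all of this is the stated p.

3*x^2 - 3*y^2 + z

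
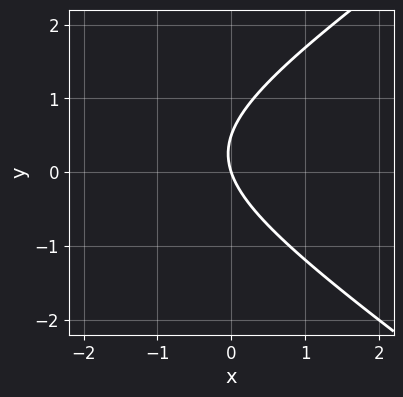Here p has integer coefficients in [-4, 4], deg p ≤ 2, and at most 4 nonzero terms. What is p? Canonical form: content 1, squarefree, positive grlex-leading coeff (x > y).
x^2 - 2*y^2 + 3*x + y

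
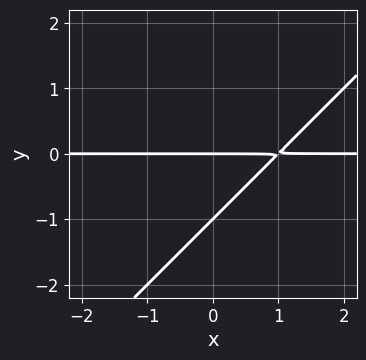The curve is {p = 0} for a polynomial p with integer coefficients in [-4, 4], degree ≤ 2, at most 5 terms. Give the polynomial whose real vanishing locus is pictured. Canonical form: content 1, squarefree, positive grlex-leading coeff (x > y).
1. deg p = 2.
2. Checking where it meets the axes: the y-axis gridline crossings are at y ∈ {-1, 0}; every point of the x-axis in the box is on the curve.
3. The integer polynomial consistent with all of this is the stated p.

x*y - y^2 - y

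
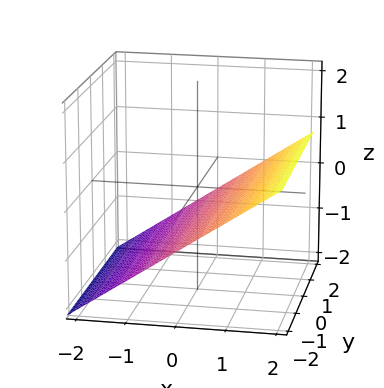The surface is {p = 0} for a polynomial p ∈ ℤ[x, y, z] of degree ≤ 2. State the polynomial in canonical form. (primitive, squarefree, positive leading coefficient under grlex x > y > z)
The degree is 1 — the surface is flat (a plane).
Reading off the gridlines: the surface avoids every integer y-axis point in the box; it crosses the x-axis at the gridline x = 1.
These observations pin down the coefficients.

2*x - 3*z - 2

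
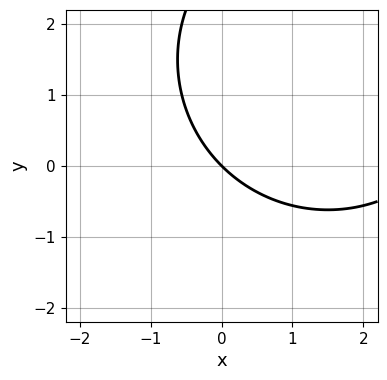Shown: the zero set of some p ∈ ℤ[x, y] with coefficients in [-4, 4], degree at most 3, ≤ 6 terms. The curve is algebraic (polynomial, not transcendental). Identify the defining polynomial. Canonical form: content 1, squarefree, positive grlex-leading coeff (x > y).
(a) Degree: no degree-1 curve has this shape, so deg p = 2.
(b) From the axis intercepts and sections: one x-axis crossing is at x = 0; one y-axis crossing is at y = 0.
(c) Matching integer coefficients to the picture gives p.

x^2 + y^2 - 3*x - 3*y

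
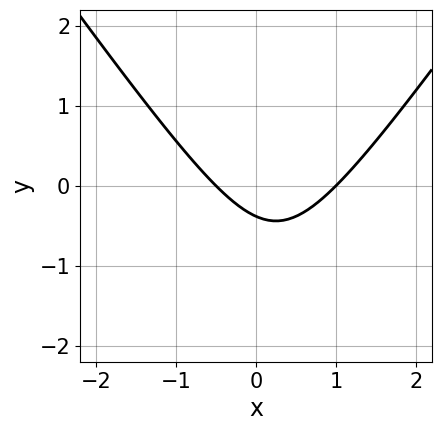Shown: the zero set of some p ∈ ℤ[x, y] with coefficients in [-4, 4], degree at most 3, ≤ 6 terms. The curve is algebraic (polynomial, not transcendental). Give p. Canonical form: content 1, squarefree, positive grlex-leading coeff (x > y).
2*x^2 - y^2 - x - 3*y - 1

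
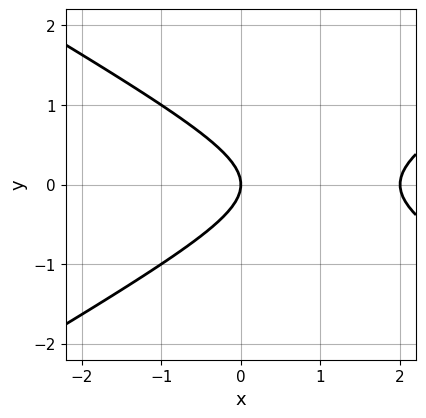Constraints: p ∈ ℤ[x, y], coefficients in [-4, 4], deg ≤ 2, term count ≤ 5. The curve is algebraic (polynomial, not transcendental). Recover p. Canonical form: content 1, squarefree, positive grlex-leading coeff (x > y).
(a) Degree: the shape is more complex than any degree-1 curve, so deg p = 2.
(b) Symmetries: mirror symmetry y ↦ −y ⇒ only even powers of y.
(c) Reading off the gridlines: among the integer gridlines, it crosses the x-axis at x ∈ {0, 2}; it crosses the y-axis at the gridline y = 0.
(d) Fitting integer coefficients to these (and the overall shape) gives p.

x^2 - 3*y^2 - 2*x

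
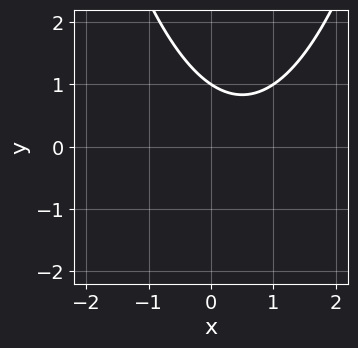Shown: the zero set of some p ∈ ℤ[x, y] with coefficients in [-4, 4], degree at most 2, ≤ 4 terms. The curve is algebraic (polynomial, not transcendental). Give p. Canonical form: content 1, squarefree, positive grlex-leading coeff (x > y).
2*x^2 - 2*x - 3*y + 3

1. deg p = 2. A generic line meets the curve in up to 2 points.
2. Observable constraints: it misses every integer gridline on the x-axis; it meets the y-axis at y = 1 (among the integer gridlines).
3. Together with the visible shape, these determine p as stated.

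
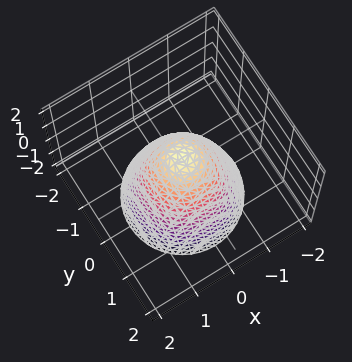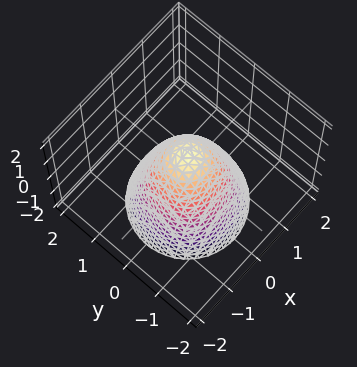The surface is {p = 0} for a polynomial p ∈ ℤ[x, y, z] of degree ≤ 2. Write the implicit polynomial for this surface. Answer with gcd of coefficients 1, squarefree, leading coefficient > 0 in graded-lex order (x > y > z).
Degree: the shape is more complex than any degree-1 surface, so deg p = 2.
By symmetry, the surface is invariant under rotation about z: p = q(x² + y², z).
From the visible intercepts: a circular section at z = 0 has radius between 0 and 1; one z-axis crossing is at z = 1.
Matching integer coefficients to the picture gives p.

3*x^2 + 3*y^2 + 2*z - 2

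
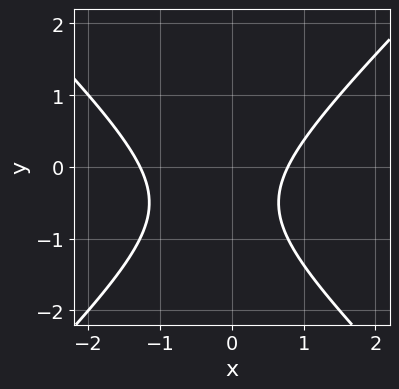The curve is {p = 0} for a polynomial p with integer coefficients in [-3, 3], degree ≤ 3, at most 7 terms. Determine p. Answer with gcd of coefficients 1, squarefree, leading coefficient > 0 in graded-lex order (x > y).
2*x^2 - 2*y^2 + x - 2*y - 2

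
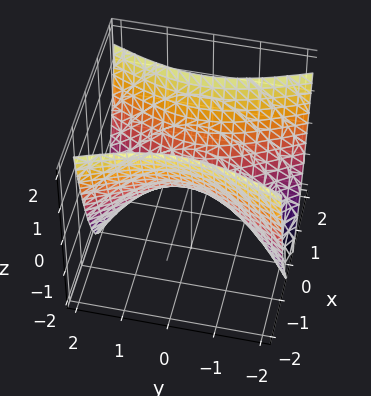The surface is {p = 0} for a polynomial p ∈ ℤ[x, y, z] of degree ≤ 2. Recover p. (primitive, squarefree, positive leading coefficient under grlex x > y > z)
(a) The degree is 2 — a saddle surface; a quadric.
(b) Symmetries: mirror symmetry y ↦ −y ⇒ only even powers of y; mirror symmetry x ↦ −x ⇒ only even powers of x.
(c) From the visible intercepts: it crosses the z-axis at the gridline z = 0; it crosses the y-axis at the gridline y = 0.
(d) Solving for integer coefficients yields p as stated.

3*x^2 - y^2 - 2*z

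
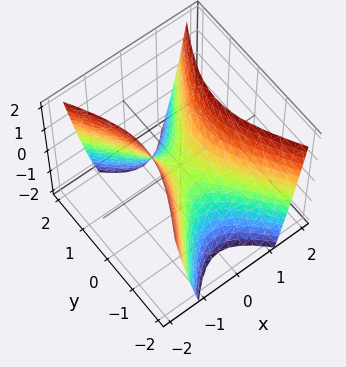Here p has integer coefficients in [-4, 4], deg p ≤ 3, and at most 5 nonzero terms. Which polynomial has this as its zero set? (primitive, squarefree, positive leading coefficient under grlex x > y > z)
2*x^2 - y^2 - z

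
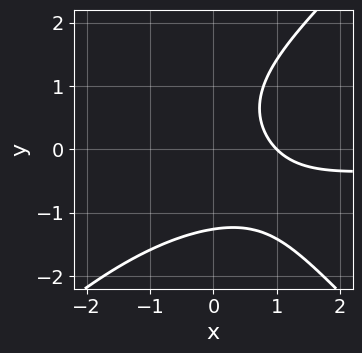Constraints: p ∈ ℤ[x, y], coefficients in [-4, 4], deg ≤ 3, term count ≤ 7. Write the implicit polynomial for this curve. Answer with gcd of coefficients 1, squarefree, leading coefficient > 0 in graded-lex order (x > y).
x^2*y - y^3 + x*y + 2*x - 2

First, deg p = 3. A generic line meets the curve in up to 3 points.
Then, checking where it meets the axes: it meets the x-axis at x = 1 (among the integer gridlines).
Finally, these observations pin down the coefficients.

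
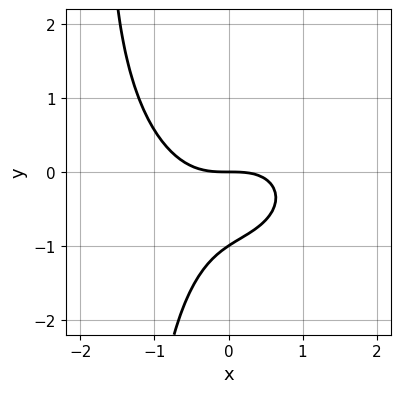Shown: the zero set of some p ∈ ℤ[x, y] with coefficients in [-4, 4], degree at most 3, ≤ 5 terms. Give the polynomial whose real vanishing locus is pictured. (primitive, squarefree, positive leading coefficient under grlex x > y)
(a) The degree is 3 — a generic line meets the curve in up to 3 points.
(b) Observable constraints: the y-axis gridline crossings are at y ∈ {-1, 0}; one x-axis crossing is at x = 0.
(c) The integer polynomial consistent with all of this is the stated p.

2*x^3 + 2*x*y^2 + 3*y^2 + 3*y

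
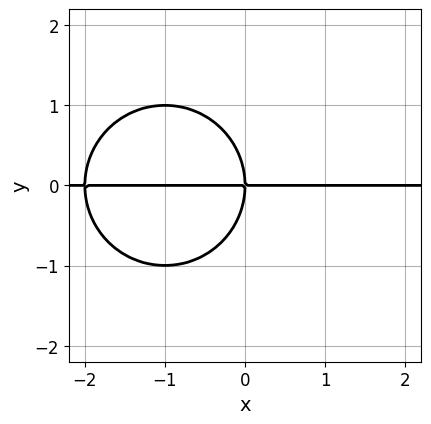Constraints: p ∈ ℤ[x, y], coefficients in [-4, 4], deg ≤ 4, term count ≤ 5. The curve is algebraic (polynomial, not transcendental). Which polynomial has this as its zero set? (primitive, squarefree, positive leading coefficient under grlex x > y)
x^2*y + y^3 + 2*x*y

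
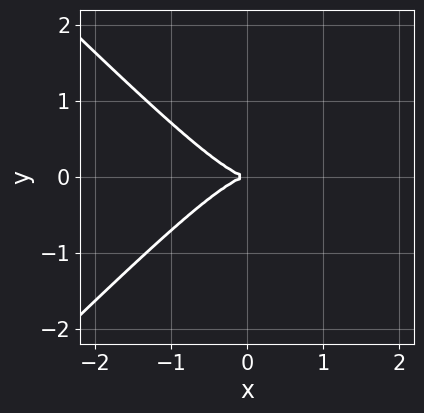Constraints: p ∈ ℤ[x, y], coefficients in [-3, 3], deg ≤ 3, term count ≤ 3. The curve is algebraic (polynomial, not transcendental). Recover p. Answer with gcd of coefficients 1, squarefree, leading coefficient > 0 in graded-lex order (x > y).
x^3 - x*y^2 + y^2

Degree: no degree-2 curve has this shape, so deg p = 3.
Symmetries: it's symmetric under y → −y, forcing even powers of y.
From the axis intercepts and sections: it crosses the x-axis at the gridline x = 0; one y-axis crossing is at y = 0.
Solving for integer coefficients yields p as stated.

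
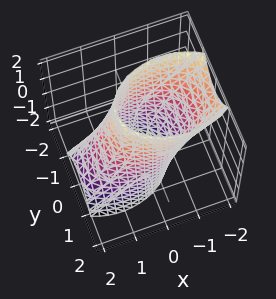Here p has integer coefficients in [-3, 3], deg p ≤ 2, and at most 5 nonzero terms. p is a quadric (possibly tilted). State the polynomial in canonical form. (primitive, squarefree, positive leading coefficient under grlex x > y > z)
(a) Degree: the shape is more complex than any degree-1 surface, so deg p = 2.
(b) Checking where it meets the axes: the surface avoids every integer z-axis point in the box; among the integer gridlines, it crosses the y-axis at y ∈ {-1, 1}.
(c) Together with the visible shape, these determine p as stated.

x^2 + x*z + 2*y^2 - 2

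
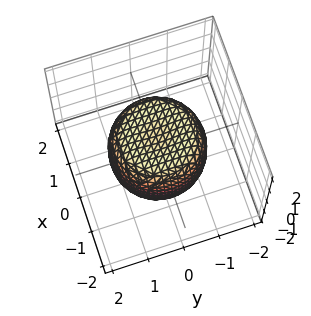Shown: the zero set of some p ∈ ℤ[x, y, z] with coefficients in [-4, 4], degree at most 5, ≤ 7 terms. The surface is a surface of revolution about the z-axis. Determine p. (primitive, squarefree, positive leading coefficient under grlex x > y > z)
x^4 + 2*x^2*y^2 + y^4 - x^2 - y^2 + z^2 - 1

(a) Degree: the shape is more complex than any degree-3 surface, so deg p = 4.
(b) Symmetries: the surface is invariant under rotation about z: p = q(x² + y², z).
(c) From the axis intercepts and sections: a circular section at z = 1 has radius exactly 1; among the integer gridlines, it crosses the z-axis at z ∈ {-1, 1}.
(d) Matching integer coefficients to the picture gives p.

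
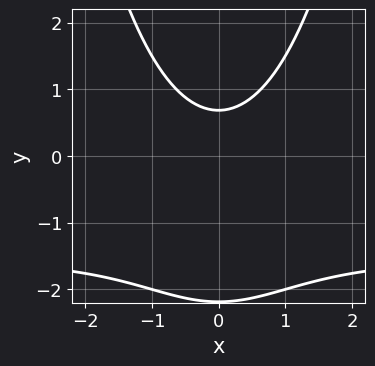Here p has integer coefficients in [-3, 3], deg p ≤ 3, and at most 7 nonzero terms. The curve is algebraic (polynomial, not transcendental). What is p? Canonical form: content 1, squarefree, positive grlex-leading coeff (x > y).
2*x^2*y + 3*x^2 - 2*y^2 - 3*y + 3

(a) Degree: a generic line meets the curve in up to 3 points, so deg p = 3.
(b) Symmetries: it's symmetric under x → −x, forcing even powers of x.
(c) Observable constraints: it misses every integer gridline on the x-axis.
(d) These observations pin down the coefficients.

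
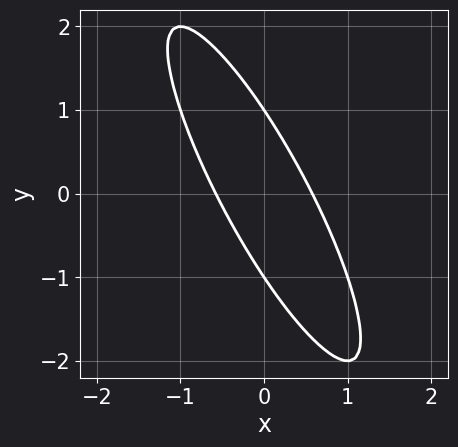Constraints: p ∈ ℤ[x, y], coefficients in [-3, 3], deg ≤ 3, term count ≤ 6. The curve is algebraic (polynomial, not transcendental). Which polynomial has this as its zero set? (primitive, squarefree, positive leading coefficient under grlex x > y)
The degree is 2 — a generic line meets the curve in up to 2 points.
From the visible intercepts: the y-axis gridline crossings are at y ∈ {-1, 1}.
Putting this together gives p.

3*x^2 + 3*x*y + y^2 - 1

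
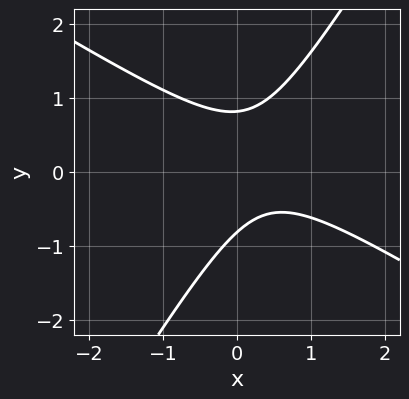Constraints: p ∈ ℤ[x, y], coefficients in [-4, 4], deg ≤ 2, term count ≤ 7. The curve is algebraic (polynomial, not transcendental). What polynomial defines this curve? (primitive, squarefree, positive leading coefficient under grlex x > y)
3*x^2 + 3*x*y - 3*y^2 - 2*x + 2

First, deg p = 2. No degree-1 curve has this shape.
Then, reading off the gridlines: the curve avoids every integer x-axis point in the box.
Finally, putting this together gives p.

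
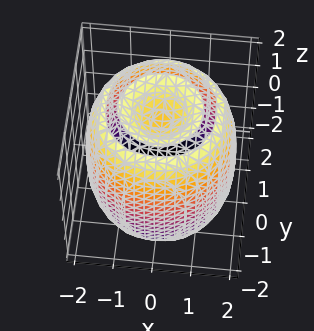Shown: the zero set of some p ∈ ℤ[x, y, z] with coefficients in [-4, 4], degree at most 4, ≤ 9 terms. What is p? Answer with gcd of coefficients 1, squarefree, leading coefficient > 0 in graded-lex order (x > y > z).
x^4 + 2*x^2*y^2 + y^4 - 3*x^2 - 3*y^2 + z^2 - 2

I count 2 distinct pieces. Treating them together as one polynomial.
deg p = 4. No degree-3 surface has this shape.
Symmetry: the surface is invariant under rotation about z: p = q(x² + y², z).
From the axis intercepts and sections: a circular section at z = 1 has radius between 1 and 2.
Assembling these constraints gives the stated polynomial.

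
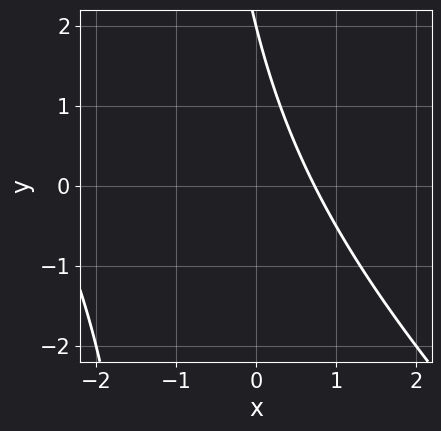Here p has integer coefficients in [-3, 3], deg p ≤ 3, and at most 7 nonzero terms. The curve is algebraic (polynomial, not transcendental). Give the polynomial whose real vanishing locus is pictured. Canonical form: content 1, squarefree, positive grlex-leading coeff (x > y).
1. The degree is 2 — no degree-1 curve has this shape.
2. From the axis intercepts and sections: one y-axis crossing is at y = 2.
3. Together with the visible shape, these determine p as stated.

x^2 + x*y + 2*x + y - 2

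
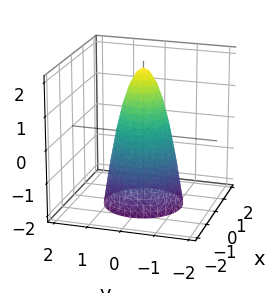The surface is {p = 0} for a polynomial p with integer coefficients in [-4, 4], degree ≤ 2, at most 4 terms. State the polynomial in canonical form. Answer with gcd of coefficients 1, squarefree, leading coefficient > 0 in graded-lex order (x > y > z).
3*x^2 + 3*y^2 + z - 2

1. deg p = 2.
2. Symmetries: rotational symmetry about the z-axis ⇒ p depends on x, y only through x² + y².
3. Observable constraints: it crosses the z-axis at the gridline z = 2; a circular section at z = -2 has radius between 1 and 2.
4. Matching integer coefficients to the picture gives p.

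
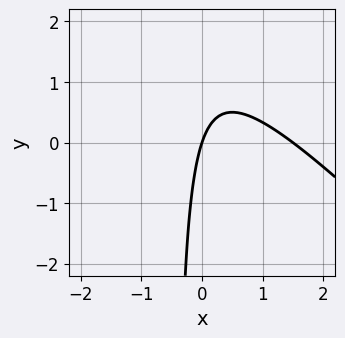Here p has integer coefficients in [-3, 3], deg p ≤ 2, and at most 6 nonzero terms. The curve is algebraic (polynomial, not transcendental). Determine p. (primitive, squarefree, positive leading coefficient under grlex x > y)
2*x^2 + 2*x*y - 3*x + y

deg p = 2. A generic line meets the curve in up to 2 points.
Against the integer gridlines: it meets the x-axis at x = 0 (among the integer gridlines); it meets the y-axis at y = 0 (among the integer gridlines).
The integer polynomial consistent with all of this is the stated p.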